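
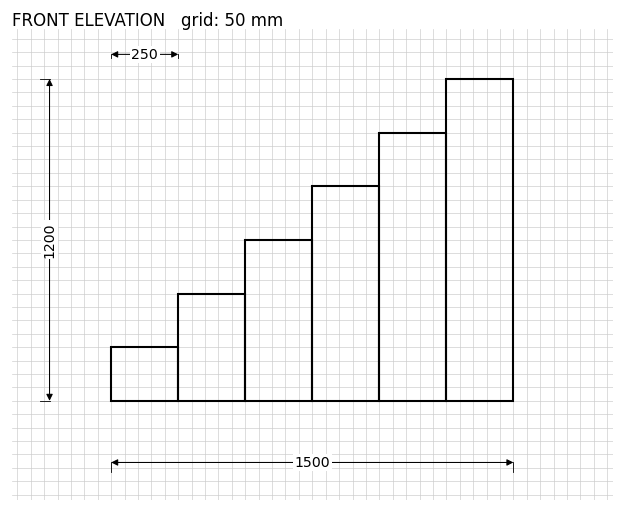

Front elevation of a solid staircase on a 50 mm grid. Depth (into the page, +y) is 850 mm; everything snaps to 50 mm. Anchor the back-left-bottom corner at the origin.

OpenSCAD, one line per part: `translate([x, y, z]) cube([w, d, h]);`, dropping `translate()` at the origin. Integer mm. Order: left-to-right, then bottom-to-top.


cube([250, 850, 200]);
translate([250, 0, 0]) cube([250, 850, 400]);
translate([500, 0, 0]) cube([250, 850, 600]);
translate([750, 0, 0]) cube([250, 850, 800]);
translate([1000, 0, 0]) cube([250, 850, 1000]);
translate([1250, 0, 0]) cube([250, 850, 1200]);


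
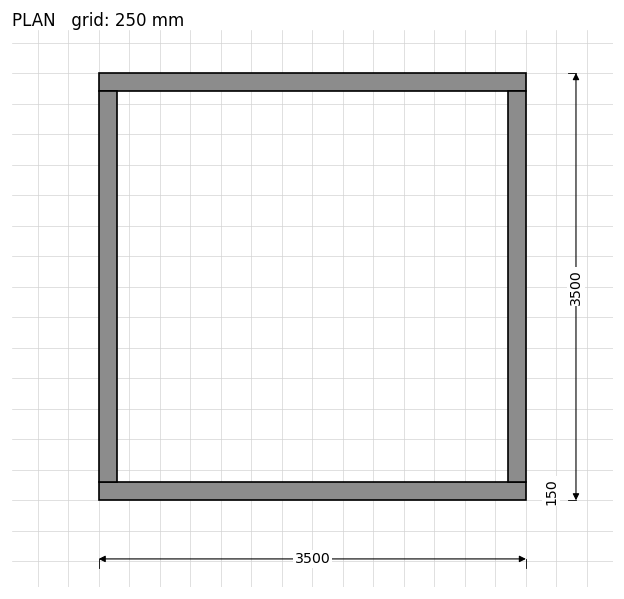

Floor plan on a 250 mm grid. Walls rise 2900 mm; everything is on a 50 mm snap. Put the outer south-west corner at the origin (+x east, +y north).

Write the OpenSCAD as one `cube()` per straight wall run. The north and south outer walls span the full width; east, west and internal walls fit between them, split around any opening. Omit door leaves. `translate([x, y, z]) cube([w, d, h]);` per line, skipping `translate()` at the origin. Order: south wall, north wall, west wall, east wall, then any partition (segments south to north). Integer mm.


cube([3500, 150, 2900]);
translate([0, 3350, 0]) cube([3500, 150, 2900]);
translate([0, 150, 0]) cube([150, 3200, 2900]);
translate([3350, 150, 0]) cube([150, 3200, 2900]);


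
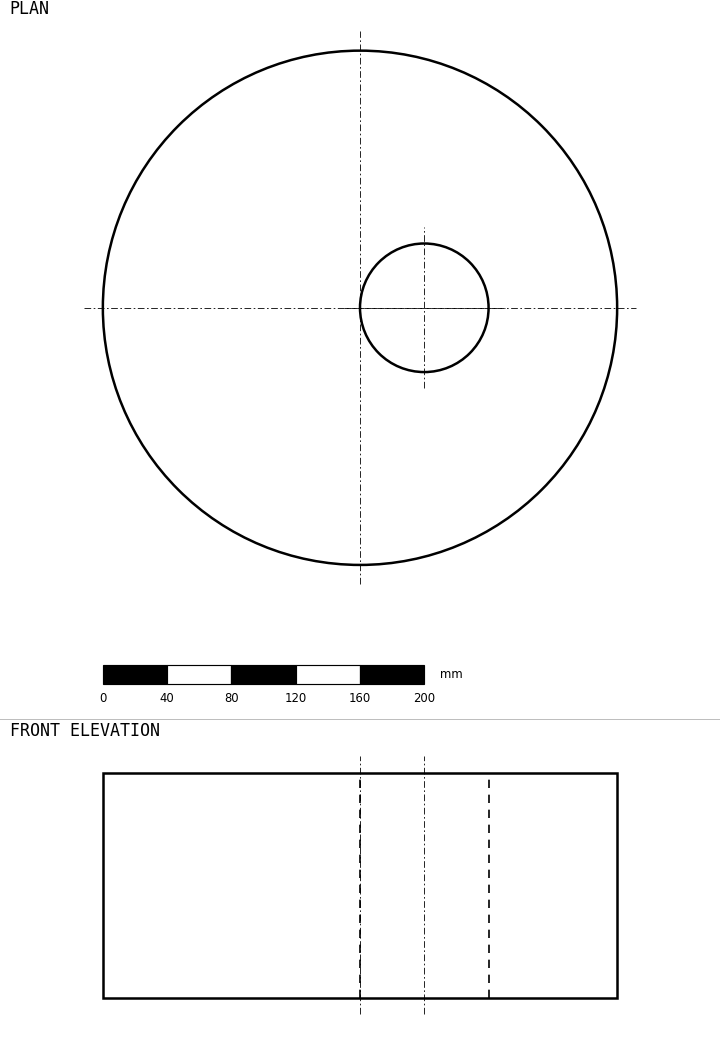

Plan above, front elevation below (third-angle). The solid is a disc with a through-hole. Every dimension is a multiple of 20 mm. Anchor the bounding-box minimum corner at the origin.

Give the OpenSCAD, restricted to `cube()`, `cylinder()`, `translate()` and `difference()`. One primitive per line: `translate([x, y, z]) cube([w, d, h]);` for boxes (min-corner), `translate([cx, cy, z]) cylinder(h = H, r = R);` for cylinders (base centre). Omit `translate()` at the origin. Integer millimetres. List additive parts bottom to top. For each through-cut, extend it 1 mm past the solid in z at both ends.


difference() {
  translate([160, 160, 0]) cylinder(h = 140, r = 160);
  translate([200, 160, -1]) cylinder(h = 142, r = 40);
}


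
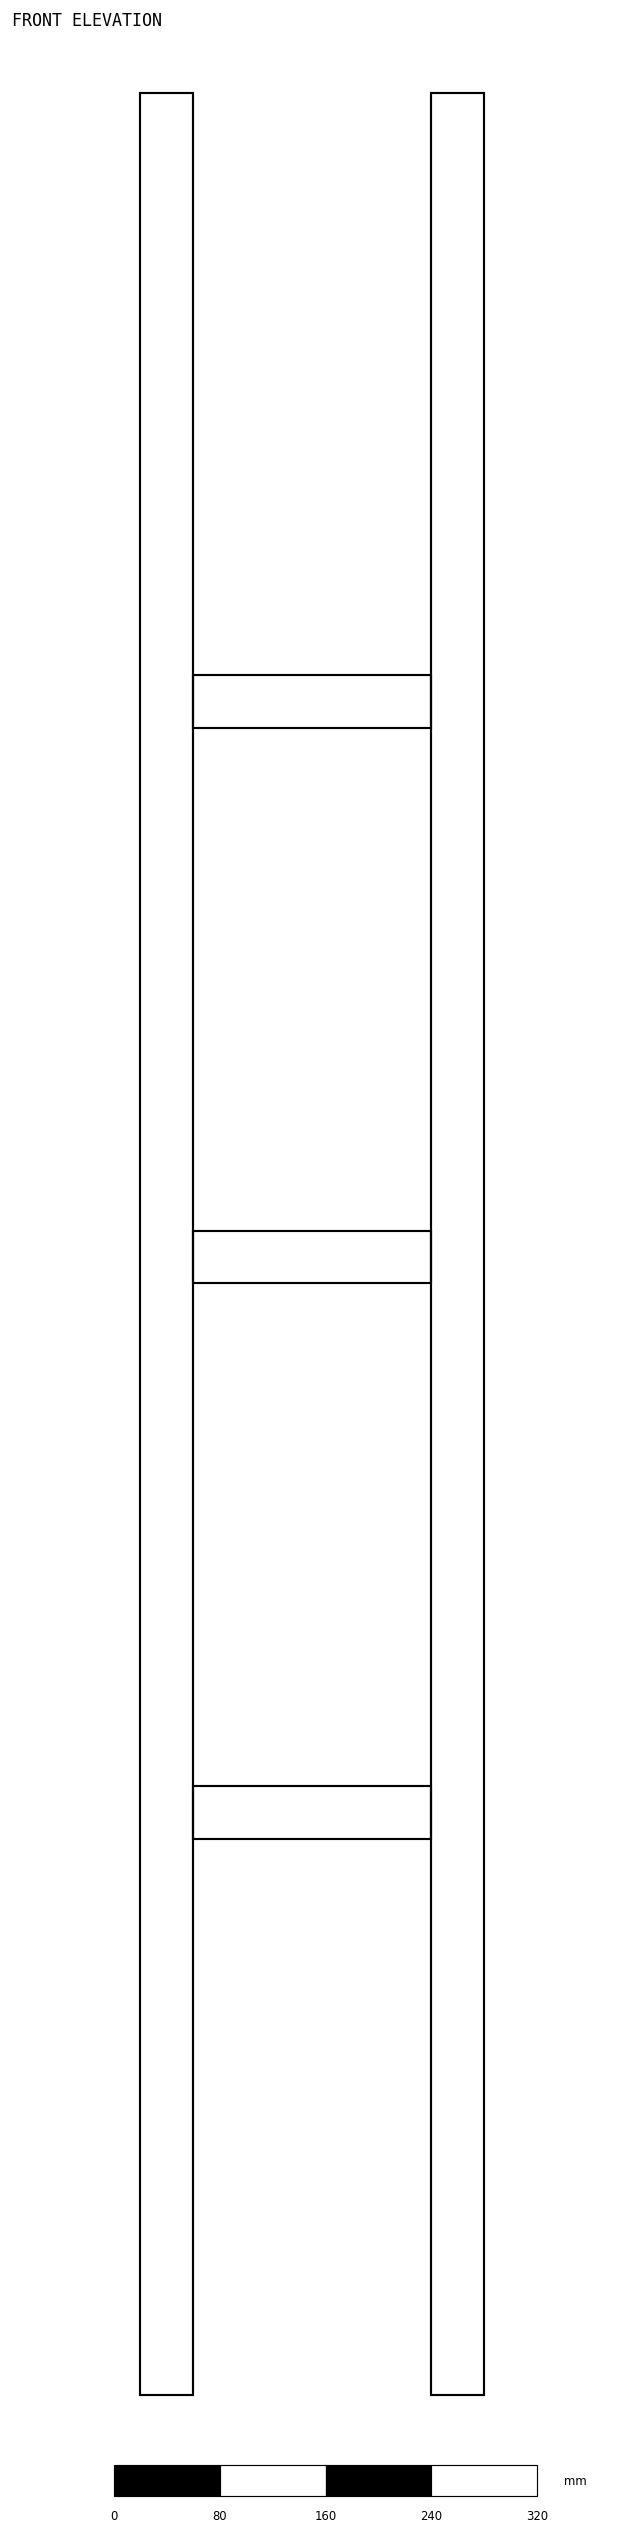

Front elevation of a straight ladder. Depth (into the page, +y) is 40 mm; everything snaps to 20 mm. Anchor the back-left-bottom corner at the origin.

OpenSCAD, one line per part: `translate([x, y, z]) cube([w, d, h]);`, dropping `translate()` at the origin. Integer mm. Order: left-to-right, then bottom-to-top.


cube([40, 40, 1740]);
translate([40, 0, 420]) cube([180, 40, 40]);
translate([40, 0, 840]) cube([180, 40, 40]);
translate([40, 0, 1260]) cube([180, 40, 40]);
translate([220, 0, 0]) cube([40, 40, 1740]);


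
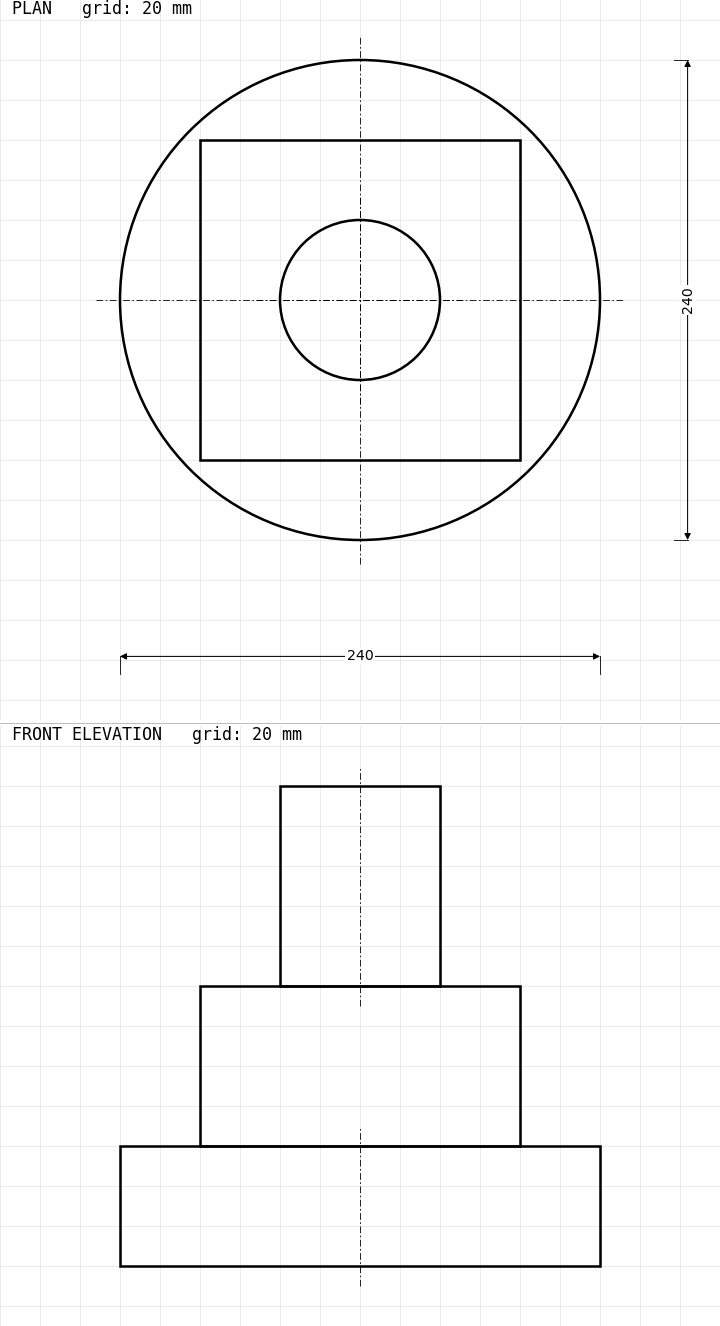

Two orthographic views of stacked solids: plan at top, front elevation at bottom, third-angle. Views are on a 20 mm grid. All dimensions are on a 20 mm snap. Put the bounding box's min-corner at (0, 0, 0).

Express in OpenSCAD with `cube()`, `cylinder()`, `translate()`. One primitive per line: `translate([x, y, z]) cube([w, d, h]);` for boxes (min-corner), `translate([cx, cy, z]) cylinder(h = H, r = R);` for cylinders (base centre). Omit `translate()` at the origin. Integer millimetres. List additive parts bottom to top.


translate([120, 120, 0]) cylinder(h = 60, r = 120);
translate([40, 40, 60]) cube([160, 160, 80]);
translate([120, 120, 140]) cylinder(h = 100, r = 40);


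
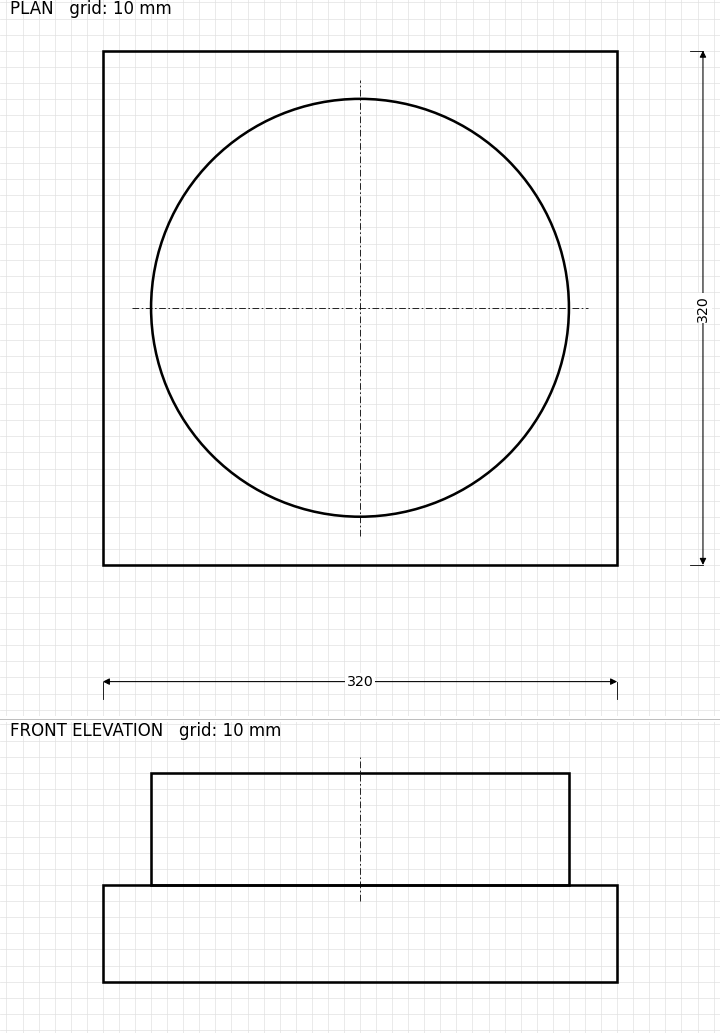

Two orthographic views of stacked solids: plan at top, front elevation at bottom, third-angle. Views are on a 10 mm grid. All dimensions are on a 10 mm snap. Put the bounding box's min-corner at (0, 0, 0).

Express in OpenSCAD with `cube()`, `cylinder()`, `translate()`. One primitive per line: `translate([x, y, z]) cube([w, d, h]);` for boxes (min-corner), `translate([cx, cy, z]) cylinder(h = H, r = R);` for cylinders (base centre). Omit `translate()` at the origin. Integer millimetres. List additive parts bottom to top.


cube([320, 320, 60]);
translate([160, 160, 60]) cylinder(h = 70, r = 130);


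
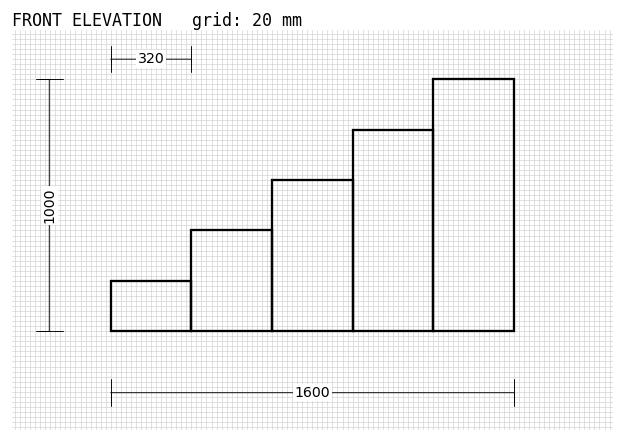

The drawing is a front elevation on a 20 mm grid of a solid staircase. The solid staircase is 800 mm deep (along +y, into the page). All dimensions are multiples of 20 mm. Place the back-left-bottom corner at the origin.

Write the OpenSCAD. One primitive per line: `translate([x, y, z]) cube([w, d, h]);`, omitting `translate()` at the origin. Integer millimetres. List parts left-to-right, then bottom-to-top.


cube([320, 800, 200]);
translate([320, 0, 0]) cube([320, 800, 400]);
translate([640, 0, 0]) cube([320, 800, 600]);
translate([960, 0, 0]) cube([320, 800, 800]);
translate([1280, 0, 0]) cube([320, 800, 1000]);


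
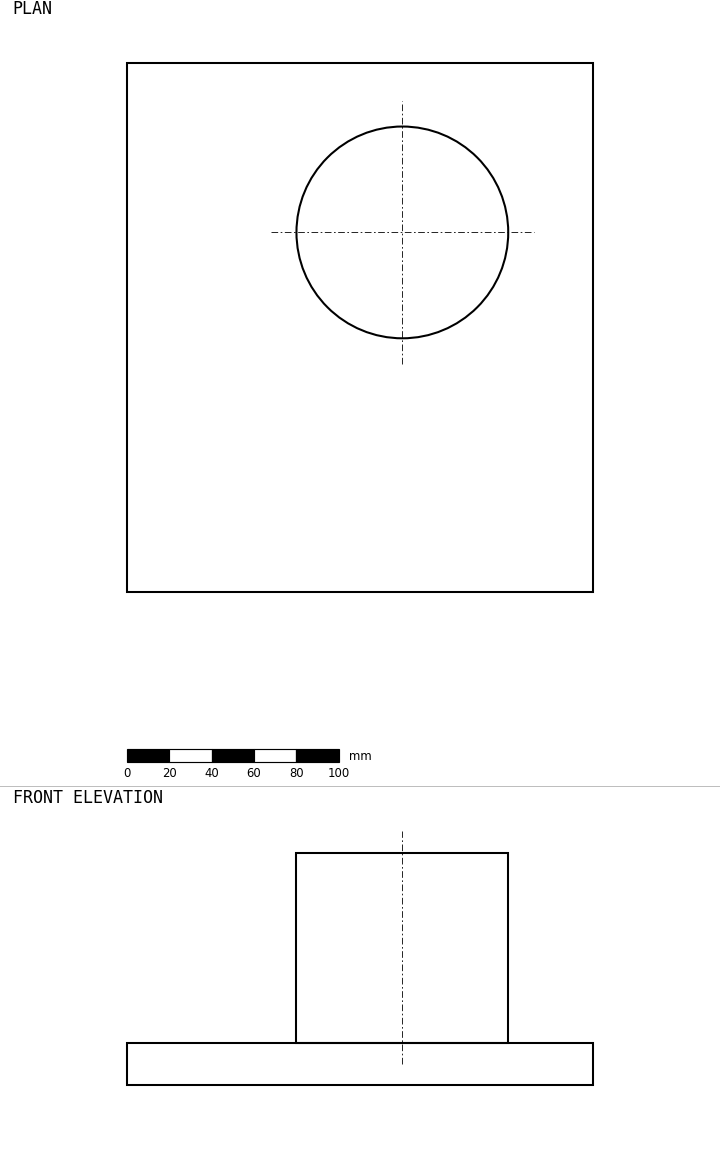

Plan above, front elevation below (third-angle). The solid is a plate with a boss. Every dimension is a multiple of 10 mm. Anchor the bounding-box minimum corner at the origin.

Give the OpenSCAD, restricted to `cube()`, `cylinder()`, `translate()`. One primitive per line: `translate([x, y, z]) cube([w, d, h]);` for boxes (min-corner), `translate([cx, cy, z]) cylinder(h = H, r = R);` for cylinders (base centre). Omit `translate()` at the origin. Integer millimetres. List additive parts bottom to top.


cube([220, 250, 20]);
translate([130, 170, 20]) cylinder(h = 90, r = 50);


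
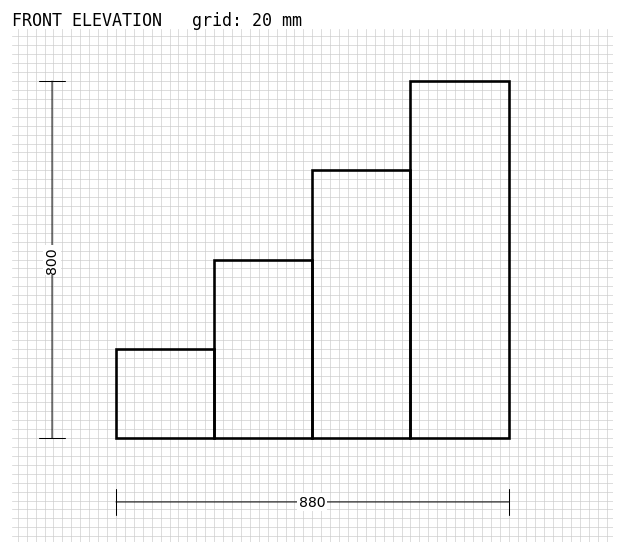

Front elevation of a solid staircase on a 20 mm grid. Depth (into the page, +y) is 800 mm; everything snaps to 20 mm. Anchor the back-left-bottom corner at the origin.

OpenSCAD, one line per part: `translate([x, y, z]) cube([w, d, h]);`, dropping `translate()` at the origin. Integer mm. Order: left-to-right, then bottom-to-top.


cube([220, 800, 200]);
translate([220, 0, 0]) cube([220, 800, 400]);
translate([440, 0, 0]) cube([220, 800, 600]);
translate([660, 0, 0]) cube([220, 800, 800]);


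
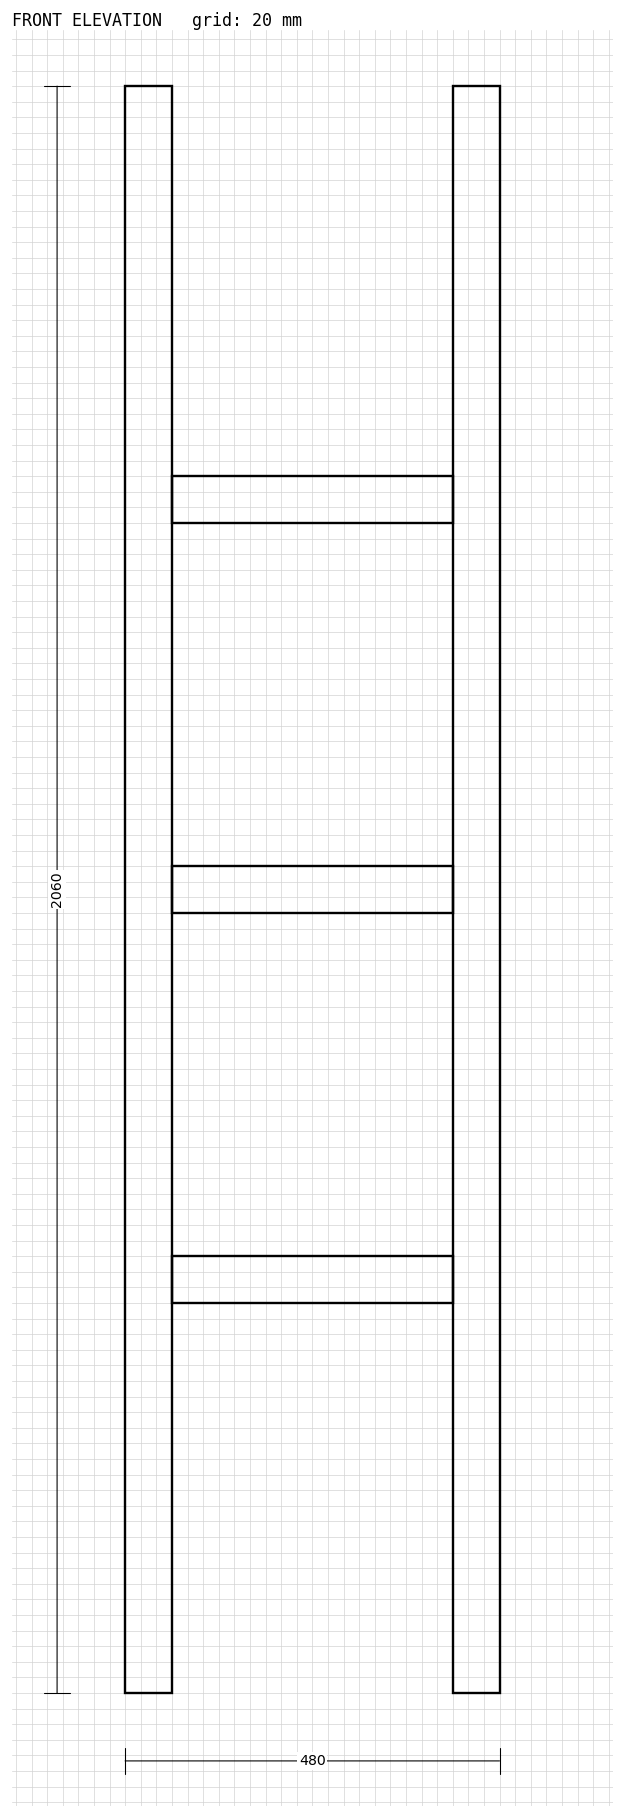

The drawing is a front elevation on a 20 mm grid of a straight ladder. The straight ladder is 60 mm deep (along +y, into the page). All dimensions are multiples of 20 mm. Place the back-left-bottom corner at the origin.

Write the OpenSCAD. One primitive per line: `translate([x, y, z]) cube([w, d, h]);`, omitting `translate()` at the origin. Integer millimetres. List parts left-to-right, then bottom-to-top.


cube([60, 60, 2060]);
translate([60, 0, 500]) cube([360, 60, 60]);
translate([60, 0, 1000]) cube([360, 60, 60]);
translate([60, 0, 1500]) cube([360, 60, 60]);
translate([420, 0, 0]) cube([60, 60, 2060]);


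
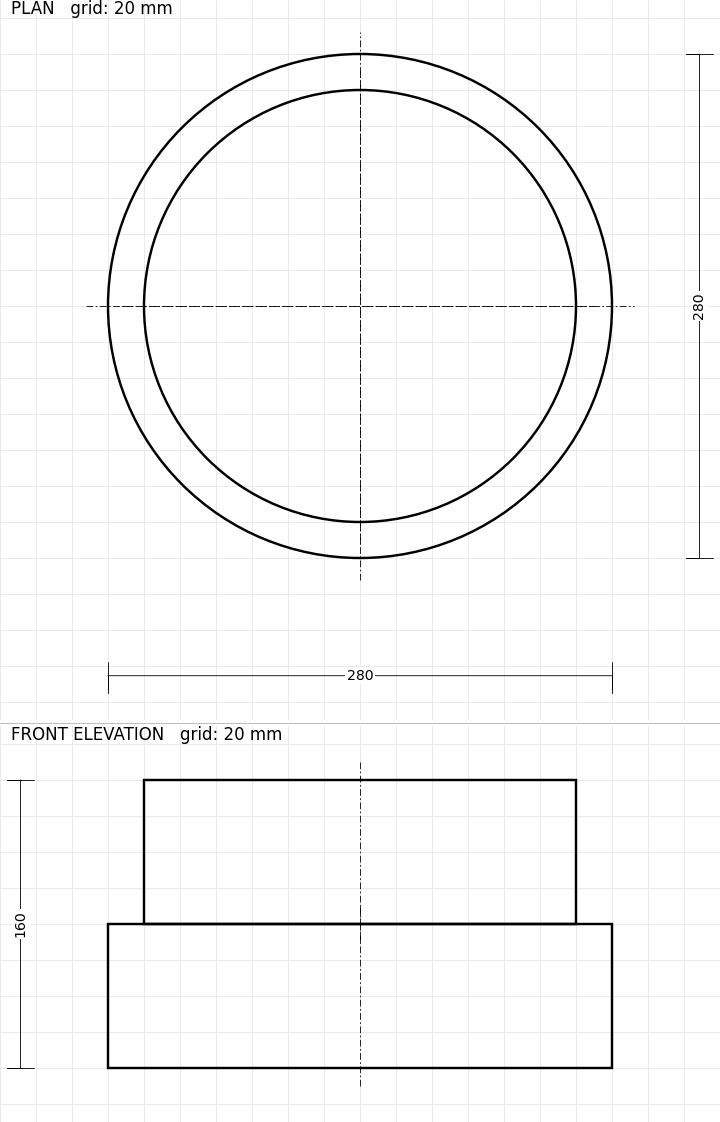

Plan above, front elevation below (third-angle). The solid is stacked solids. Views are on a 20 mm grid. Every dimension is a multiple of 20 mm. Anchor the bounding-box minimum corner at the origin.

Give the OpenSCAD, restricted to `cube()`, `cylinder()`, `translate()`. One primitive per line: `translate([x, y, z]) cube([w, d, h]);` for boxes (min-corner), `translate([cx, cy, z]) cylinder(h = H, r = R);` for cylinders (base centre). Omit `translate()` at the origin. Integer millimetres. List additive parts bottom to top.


translate([140, 140, 0]) cylinder(h = 80, r = 140);
translate([140, 140, 80]) cylinder(h = 80, r = 120);


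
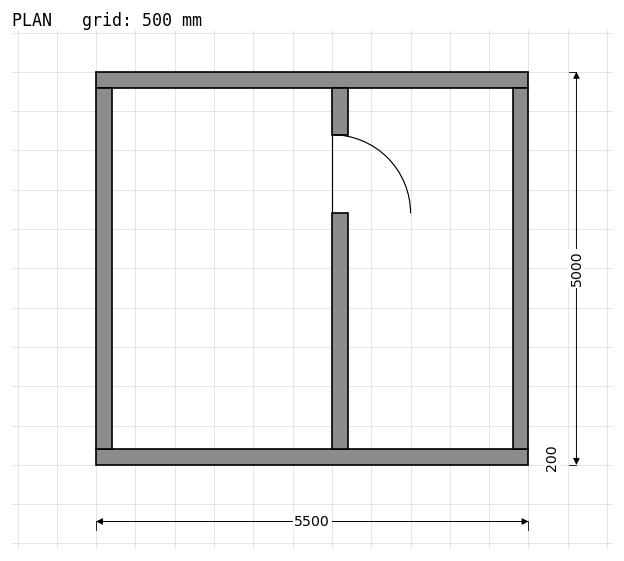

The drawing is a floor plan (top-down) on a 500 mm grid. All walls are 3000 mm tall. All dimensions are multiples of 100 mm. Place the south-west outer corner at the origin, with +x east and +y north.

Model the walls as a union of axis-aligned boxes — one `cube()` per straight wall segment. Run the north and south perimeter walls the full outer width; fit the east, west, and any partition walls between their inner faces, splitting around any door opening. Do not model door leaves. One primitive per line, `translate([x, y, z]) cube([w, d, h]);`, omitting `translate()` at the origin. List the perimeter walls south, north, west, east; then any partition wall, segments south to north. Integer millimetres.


cube([5500, 200, 3000]);
translate([0, 4800, 0]) cube([5500, 200, 3000]);
translate([0, 200, 0]) cube([200, 4600, 3000]);
translate([5300, 200, 0]) cube([200, 4600, 3000]);
translate([3000, 200, 0]) cube([200, 3000, 3000]);
translate([3000, 4200, 0]) cube([200, 600, 3000]);


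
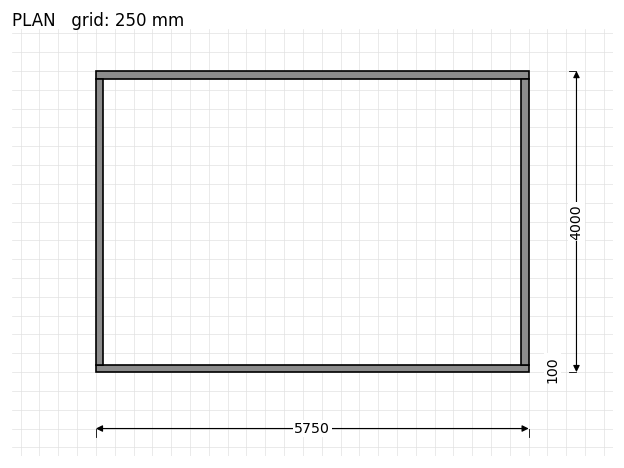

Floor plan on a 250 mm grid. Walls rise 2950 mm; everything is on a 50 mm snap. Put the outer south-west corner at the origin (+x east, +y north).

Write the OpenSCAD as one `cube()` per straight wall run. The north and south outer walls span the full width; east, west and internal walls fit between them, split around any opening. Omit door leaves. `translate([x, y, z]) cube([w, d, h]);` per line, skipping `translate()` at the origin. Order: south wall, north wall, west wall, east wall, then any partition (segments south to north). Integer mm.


cube([5750, 100, 2950]);
translate([0, 3900, 0]) cube([5750, 100, 2950]);
translate([0, 100, 0]) cube([100, 3800, 2950]);
translate([5650, 100, 0]) cube([100, 3800, 2950]);


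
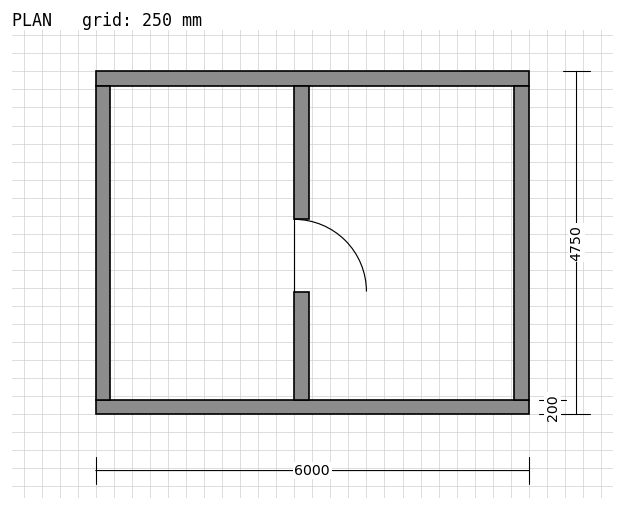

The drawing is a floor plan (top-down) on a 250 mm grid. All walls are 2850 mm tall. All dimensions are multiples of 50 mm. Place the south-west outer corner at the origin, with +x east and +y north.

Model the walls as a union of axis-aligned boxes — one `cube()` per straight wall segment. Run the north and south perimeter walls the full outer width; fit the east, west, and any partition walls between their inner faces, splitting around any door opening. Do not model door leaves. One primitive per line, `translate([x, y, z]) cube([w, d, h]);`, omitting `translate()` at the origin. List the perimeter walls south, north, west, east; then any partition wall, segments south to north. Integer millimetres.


cube([6000, 200, 2850]);
translate([0, 4550, 0]) cube([6000, 200, 2850]);
translate([0, 200, 0]) cube([200, 4350, 2850]);
translate([5800, 200, 0]) cube([200, 4350, 2850]);
translate([2750, 200, 0]) cube([200, 1500, 2850]);
translate([2750, 2700, 0]) cube([200, 1850, 2850]);


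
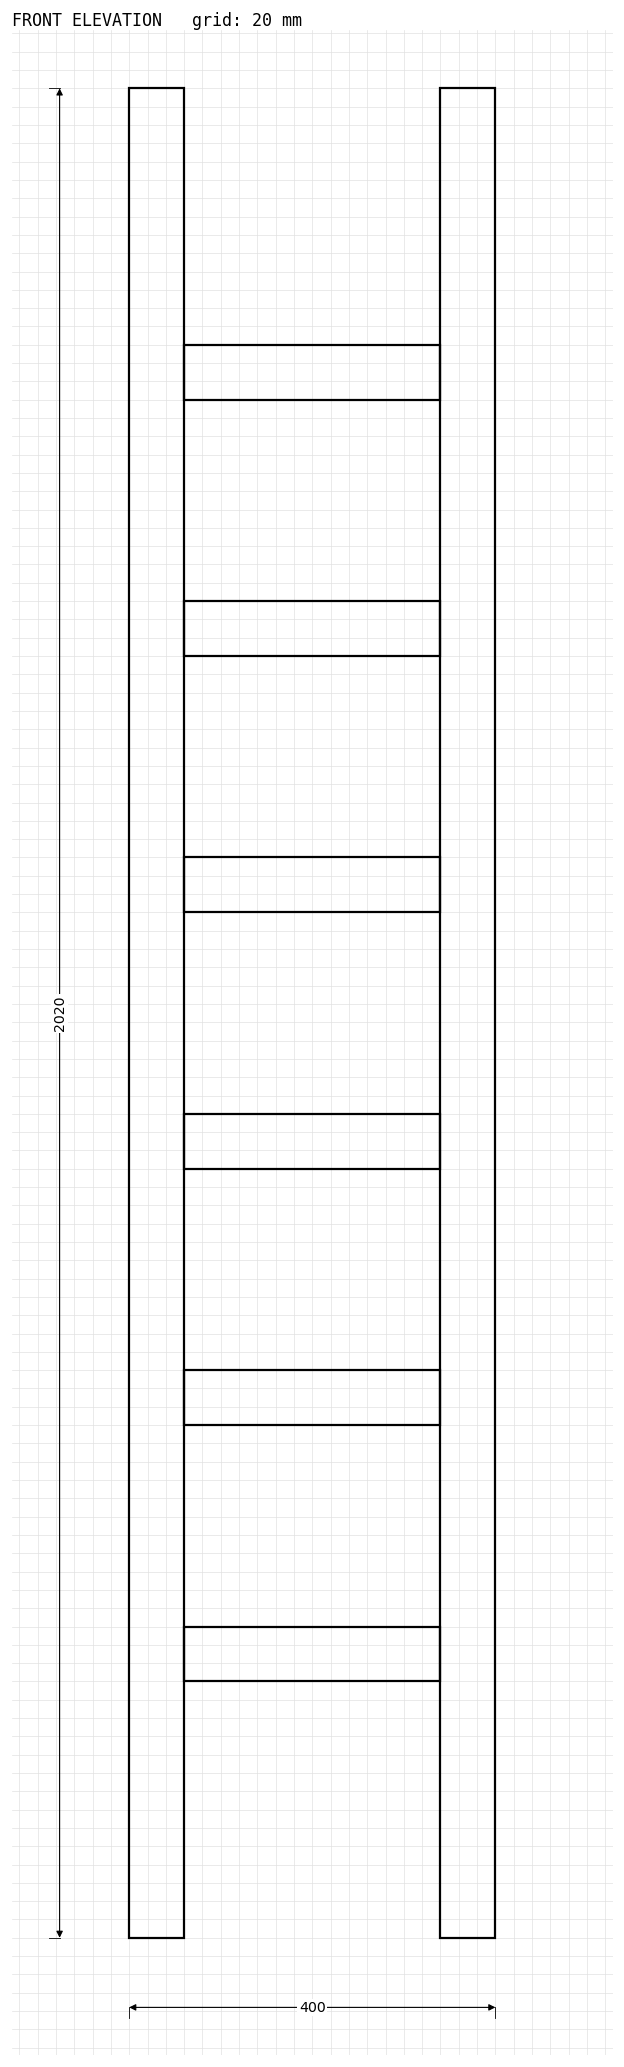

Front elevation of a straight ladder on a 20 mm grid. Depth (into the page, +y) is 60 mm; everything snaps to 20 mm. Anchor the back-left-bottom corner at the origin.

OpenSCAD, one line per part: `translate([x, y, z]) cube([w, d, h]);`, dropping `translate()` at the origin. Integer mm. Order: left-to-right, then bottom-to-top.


cube([60, 60, 2020]);
translate([60, 0, 280]) cube([280, 60, 60]);
translate([60, 0, 560]) cube([280, 60, 60]);
translate([60, 0, 840]) cube([280, 60, 60]);
translate([60, 0, 1120]) cube([280, 60, 60]);
translate([60, 0, 1400]) cube([280, 60, 60]);
translate([60, 0, 1680]) cube([280, 60, 60]);
translate([340, 0, 0]) cube([60, 60, 2020]);


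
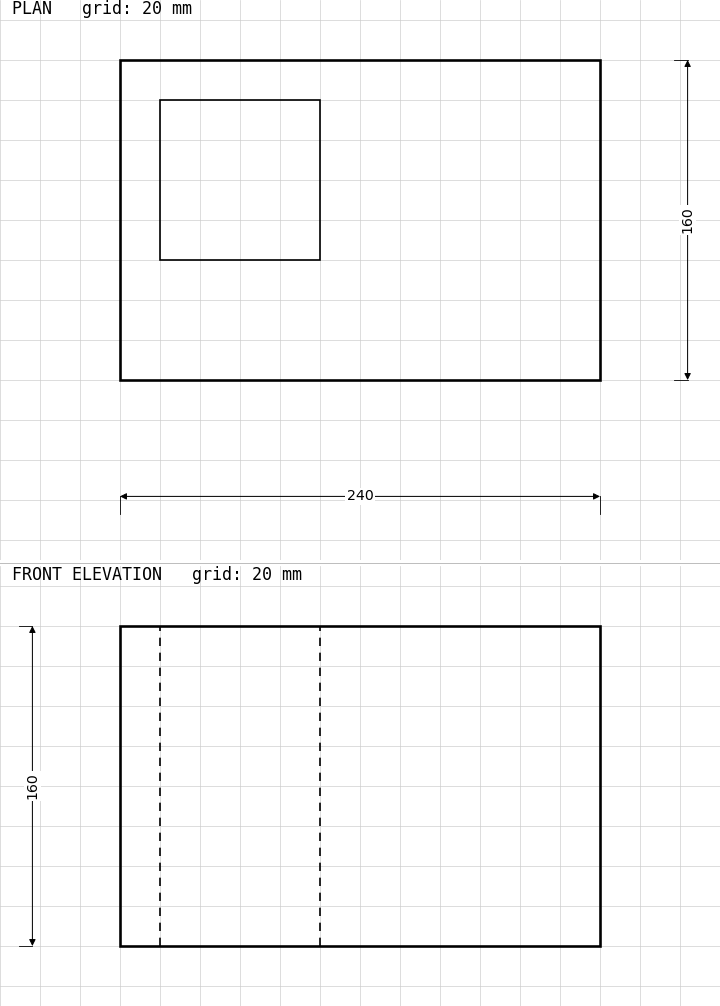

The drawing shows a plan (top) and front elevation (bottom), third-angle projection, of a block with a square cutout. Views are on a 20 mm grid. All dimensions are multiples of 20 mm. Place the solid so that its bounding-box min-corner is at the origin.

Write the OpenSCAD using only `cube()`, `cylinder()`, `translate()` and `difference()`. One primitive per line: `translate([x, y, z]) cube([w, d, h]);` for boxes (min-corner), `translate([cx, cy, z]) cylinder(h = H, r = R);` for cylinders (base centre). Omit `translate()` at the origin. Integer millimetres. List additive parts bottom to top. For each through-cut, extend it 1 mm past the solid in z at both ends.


difference() {
  cube([240, 160, 160]);
  translate([20, 60, -1]) cube([80, 80, 162]);
}


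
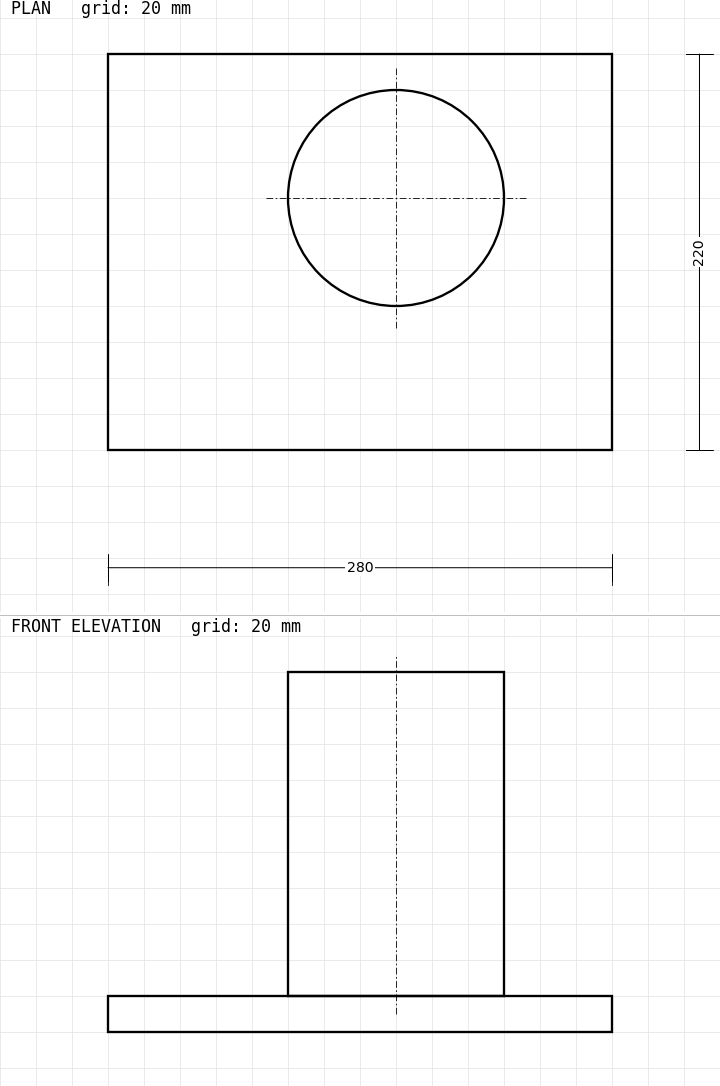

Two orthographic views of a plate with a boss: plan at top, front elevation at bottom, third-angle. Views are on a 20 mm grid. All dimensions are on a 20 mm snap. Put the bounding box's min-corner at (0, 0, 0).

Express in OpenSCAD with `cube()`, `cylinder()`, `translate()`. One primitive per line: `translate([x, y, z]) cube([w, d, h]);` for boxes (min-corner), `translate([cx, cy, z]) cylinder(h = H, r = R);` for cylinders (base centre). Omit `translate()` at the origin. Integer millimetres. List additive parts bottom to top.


cube([280, 220, 20]);
translate([160, 140, 20]) cylinder(h = 180, r = 60);


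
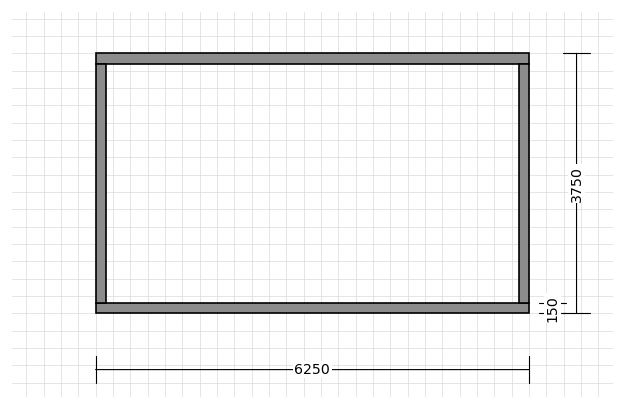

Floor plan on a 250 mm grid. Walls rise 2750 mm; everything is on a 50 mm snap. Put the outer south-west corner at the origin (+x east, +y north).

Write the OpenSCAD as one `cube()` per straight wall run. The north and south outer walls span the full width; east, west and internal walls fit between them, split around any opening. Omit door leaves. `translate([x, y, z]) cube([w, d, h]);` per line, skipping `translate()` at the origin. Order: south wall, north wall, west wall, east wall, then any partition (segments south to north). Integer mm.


cube([6250, 150, 2750]);
translate([0, 3600, 0]) cube([6250, 150, 2750]);
translate([0, 150, 0]) cube([150, 3450, 2750]);
translate([6100, 150, 0]) cube([150, 3450, 2750]);


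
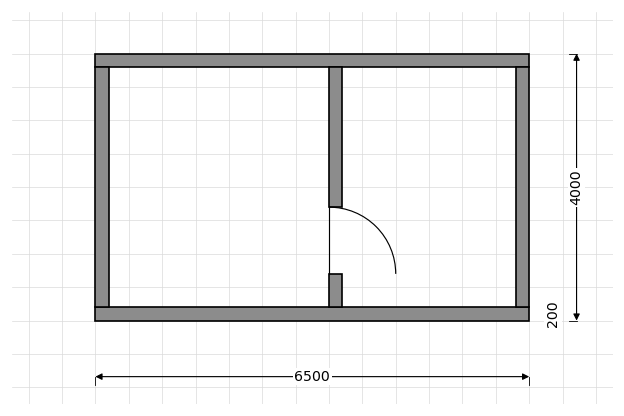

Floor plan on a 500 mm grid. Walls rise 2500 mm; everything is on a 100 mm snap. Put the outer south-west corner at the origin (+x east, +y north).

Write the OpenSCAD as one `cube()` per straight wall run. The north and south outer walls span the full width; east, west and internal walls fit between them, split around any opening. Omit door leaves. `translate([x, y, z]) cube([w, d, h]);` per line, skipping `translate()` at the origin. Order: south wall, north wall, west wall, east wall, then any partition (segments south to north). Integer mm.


cube([6500, 200, 2500]);
translate([0, 3800, 0]) cube([6500, 200, 2500]);
translate([0, 200, 0]) cube([200, 3600, 2500]);
translate([6300, 200, 0]) cube([200, 3600, 2500]);
translate([3500, 200, 0]) cube([200, 500, 2500]);
translate([3500, 1700, 0]) cube([200, 2100, 2500]);


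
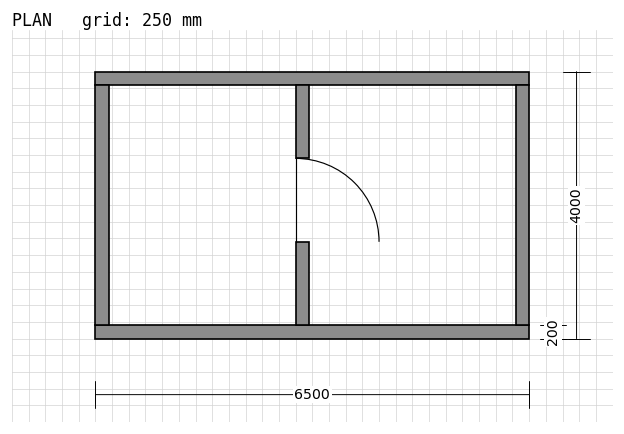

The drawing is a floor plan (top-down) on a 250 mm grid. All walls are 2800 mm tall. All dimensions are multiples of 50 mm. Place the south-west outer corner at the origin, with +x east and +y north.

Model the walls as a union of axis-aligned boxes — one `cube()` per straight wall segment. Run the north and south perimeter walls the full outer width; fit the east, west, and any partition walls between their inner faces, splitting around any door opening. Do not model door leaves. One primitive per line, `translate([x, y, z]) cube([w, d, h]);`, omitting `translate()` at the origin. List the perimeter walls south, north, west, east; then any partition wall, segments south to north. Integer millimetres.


cube([6500, 200, 2800]);
translate([0, 3800, 0]) cube([6500, 200, 2800]);
translate([0, 200, 0]) cube([200, 3600, 2800]);
translate([6300, 200, 0]) cube([200, 3600, 2800]);
translate([3000, 200, 0]) cube([200, 1250, 2800]);
translate([3000, 2700, 0]) cube([200, 1100, 2800]);


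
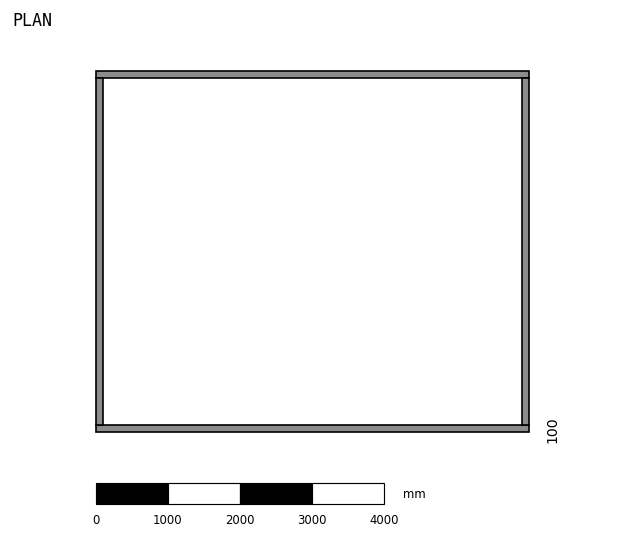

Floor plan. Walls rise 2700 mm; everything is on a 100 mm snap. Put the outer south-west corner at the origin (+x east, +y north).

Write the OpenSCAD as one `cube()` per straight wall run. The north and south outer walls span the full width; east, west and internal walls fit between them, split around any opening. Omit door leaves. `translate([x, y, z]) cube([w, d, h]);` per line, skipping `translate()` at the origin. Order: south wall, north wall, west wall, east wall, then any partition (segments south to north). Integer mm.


cube([6000, 100, 2700]);
translate([0, 4900, 0]) cube([6000, 100, 2700]);
translate([0, 100, 0]) cube([100, 4800, 2700]);
translate([5900, 100, 0]) cube([100, 4800, 2700]);


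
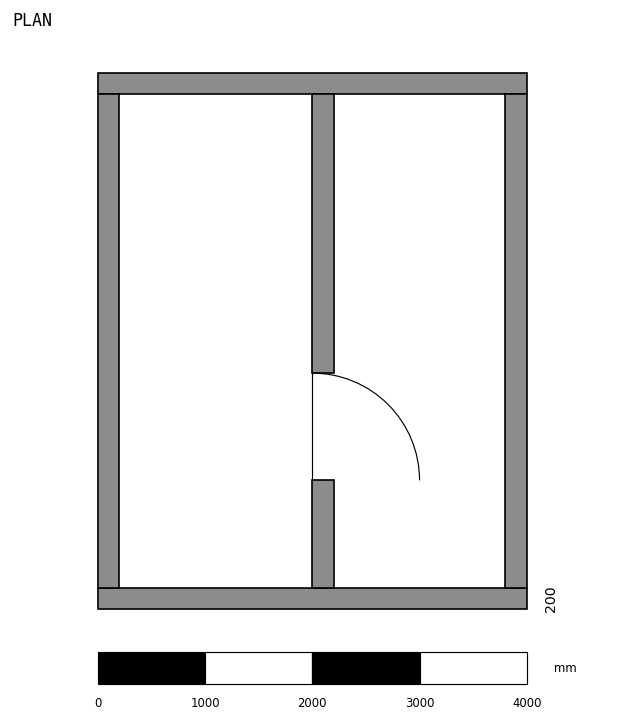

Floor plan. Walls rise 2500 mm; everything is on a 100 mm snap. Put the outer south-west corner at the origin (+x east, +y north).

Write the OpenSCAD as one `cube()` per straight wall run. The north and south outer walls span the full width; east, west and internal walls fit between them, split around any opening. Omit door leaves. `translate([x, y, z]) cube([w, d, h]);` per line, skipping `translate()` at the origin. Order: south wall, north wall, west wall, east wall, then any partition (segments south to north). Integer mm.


cube([4000, 200, 2500]);
translate([0, 4800, 0]) cube([4000, 200, 2500]);
translate([0, 200, 0]) cube([200, 4600, 2500]);
translate([3800, 200, 0]) cube([200, 4600, 2500]);
translate([2000, 200, 0]) cube([200, 1000, 2500]);
translate([2000, 2200, 0]) cube([200, 2600, 2500]);


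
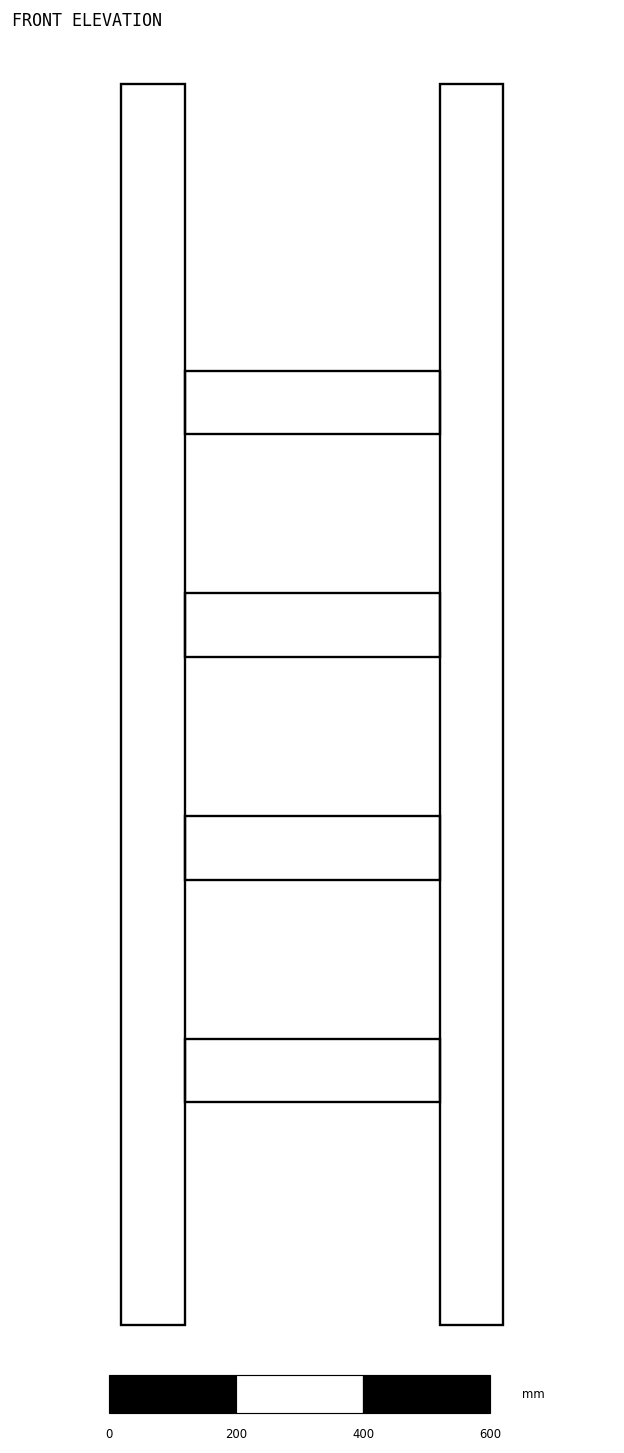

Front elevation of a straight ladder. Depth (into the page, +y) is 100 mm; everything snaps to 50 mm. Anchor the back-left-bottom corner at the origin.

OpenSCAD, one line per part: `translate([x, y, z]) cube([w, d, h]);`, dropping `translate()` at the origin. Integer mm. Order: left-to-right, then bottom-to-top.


cube([100, 100, 1950]);
translate([100, 0, 350]) cube([400, 100, 100]);
translate([100, 0, 700]) cube([400, 100, 100]);
translate([100, 0, 1050]) cube([400, 100, 100]);
translate([100, 0, 1400]) cube([400, 100, 100]);
translate([500, 0, 0]) cube([100, 100, 1950]);


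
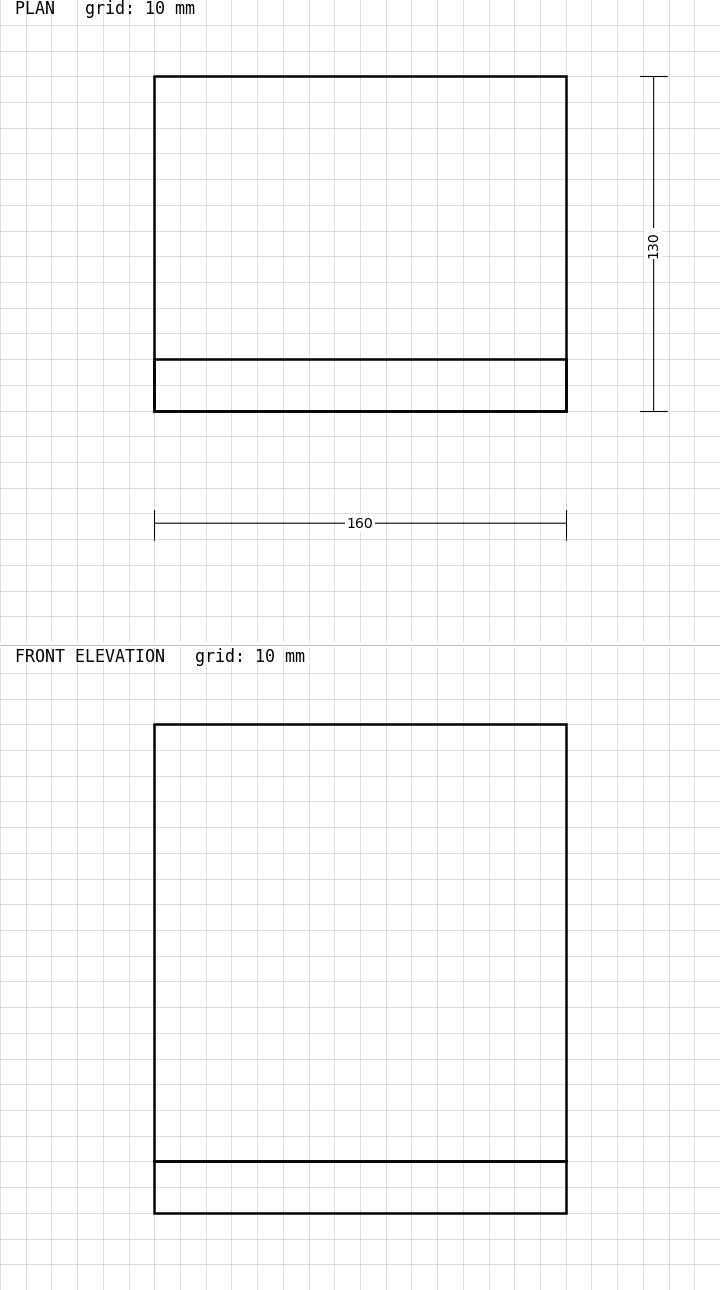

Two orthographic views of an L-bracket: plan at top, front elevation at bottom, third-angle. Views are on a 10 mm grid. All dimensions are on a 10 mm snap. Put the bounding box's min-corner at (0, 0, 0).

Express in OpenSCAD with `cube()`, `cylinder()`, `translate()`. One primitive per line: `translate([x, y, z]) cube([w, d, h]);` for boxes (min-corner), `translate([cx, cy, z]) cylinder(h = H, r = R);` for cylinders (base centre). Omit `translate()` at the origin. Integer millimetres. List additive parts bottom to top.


cube([160, 130, 20]);
translate([0, 0, 20]) cube([160, 20, 170]);


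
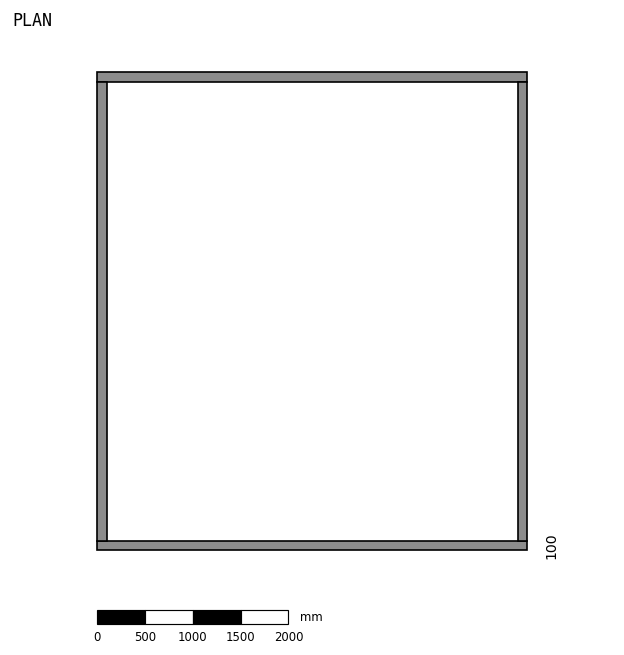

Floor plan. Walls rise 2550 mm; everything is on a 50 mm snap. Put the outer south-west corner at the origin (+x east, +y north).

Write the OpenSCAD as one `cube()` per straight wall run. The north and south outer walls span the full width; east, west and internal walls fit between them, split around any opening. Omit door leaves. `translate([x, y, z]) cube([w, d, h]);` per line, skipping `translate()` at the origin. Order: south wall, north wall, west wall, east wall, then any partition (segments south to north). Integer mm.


cube([4500, 100, 2550]);
translate([0, 4900, 0]) cube([4500, 100, 2550]);
translate([0, 100, 0]) cube([100, 4800, 2550]);
translate([4400, 100, 0]) cube([100, 4800, 2550]);


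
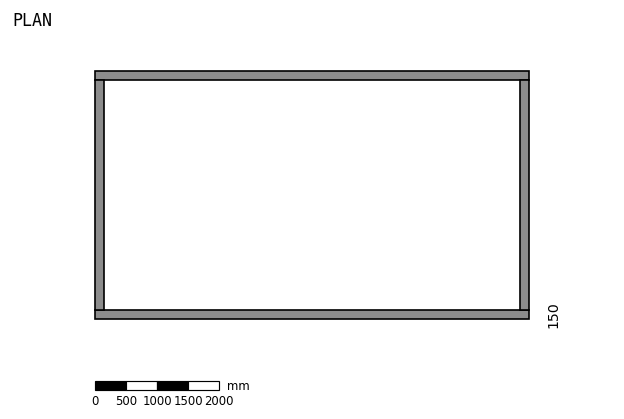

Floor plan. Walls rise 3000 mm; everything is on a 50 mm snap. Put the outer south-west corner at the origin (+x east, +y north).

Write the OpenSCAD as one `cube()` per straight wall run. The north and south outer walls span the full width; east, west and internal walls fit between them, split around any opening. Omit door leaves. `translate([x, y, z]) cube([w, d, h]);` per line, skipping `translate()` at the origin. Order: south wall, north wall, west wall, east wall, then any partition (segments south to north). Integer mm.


cube([7000, 150, 3000]);
translate([0, 3850, 0]) cube([7000, 150, 3000]);
translate([0, 150, 0]) cube([150, 3700, 3000]);
translate([6850, 150, 0]) cube([150, 3700, 3000]);


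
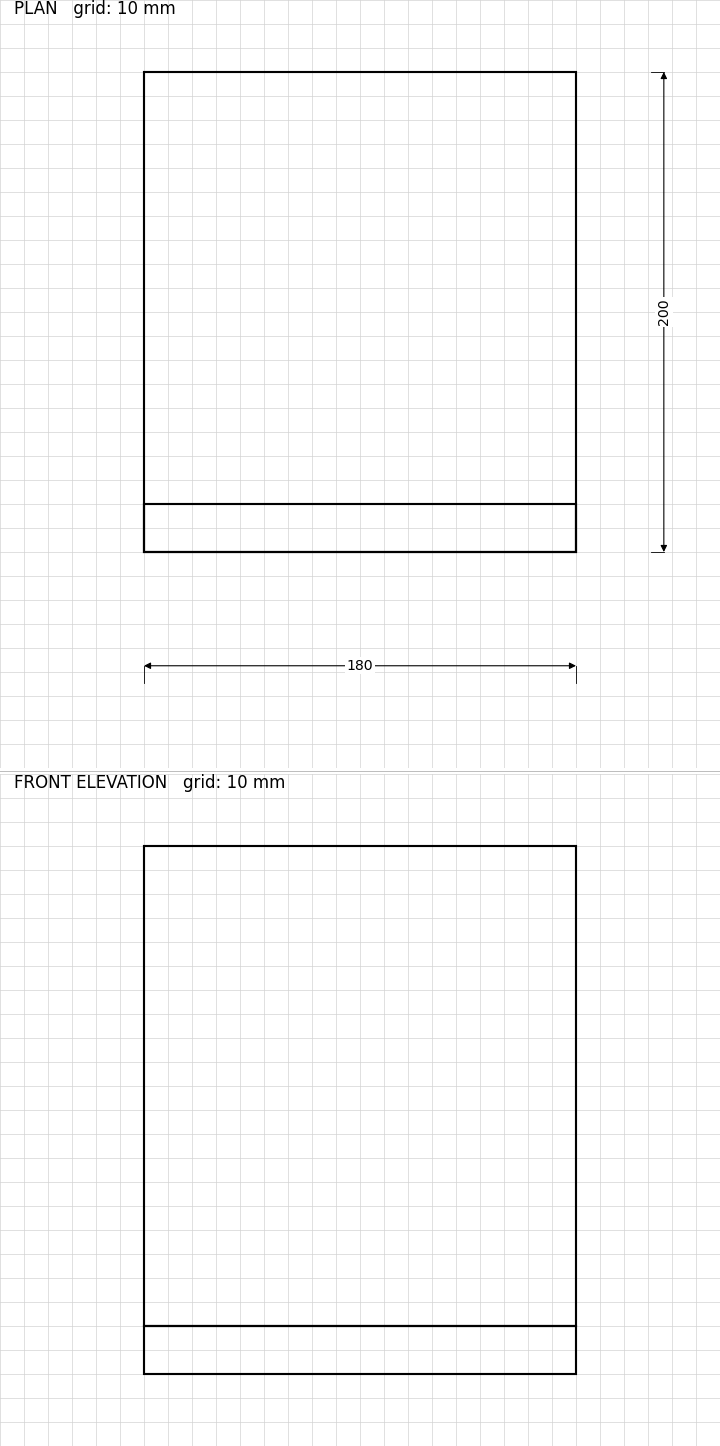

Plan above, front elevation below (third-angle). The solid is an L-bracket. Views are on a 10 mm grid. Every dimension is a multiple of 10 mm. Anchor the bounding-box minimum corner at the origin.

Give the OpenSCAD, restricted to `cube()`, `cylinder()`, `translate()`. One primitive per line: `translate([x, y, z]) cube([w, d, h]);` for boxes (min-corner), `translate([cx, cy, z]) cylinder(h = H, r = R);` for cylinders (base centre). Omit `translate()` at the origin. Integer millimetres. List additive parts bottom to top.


cube([180, 200, 20]);
translate([0, 0, 20]) cube([180, 20, 200]);


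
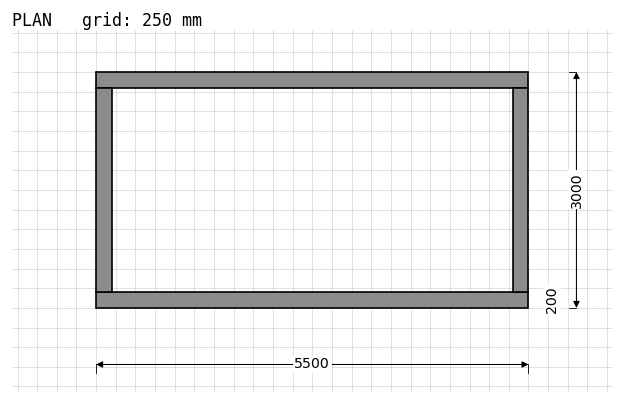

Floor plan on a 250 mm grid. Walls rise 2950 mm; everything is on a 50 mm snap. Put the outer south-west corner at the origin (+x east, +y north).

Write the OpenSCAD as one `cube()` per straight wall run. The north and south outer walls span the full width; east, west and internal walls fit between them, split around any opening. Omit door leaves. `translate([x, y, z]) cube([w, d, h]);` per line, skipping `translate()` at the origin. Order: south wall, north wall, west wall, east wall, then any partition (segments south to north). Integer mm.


cube([5500, 200, 2950]);
translate([0, 2800, 0]) cube([5500, 200, 2950]);
translate([0, 200, 0]) cube([200, 2600, 2950]);
translate([5300, 200, 0]) cube([200, 2600, 2950]);


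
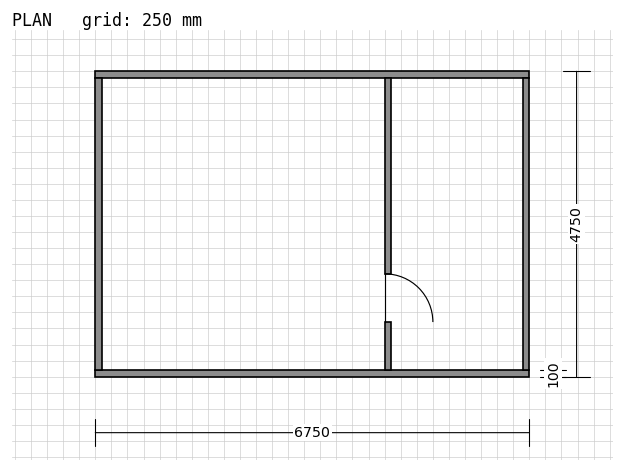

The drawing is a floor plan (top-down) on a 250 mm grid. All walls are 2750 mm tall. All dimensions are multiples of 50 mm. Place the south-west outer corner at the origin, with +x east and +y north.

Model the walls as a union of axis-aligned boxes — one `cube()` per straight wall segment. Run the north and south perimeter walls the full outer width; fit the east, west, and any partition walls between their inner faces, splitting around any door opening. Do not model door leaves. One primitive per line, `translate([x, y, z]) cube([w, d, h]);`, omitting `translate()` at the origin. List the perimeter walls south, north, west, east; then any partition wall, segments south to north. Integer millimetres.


cube([6750, 100, 2750]);
translate([0, 4650, 0]) cube([6750, 100, 2750]);
translate([0, 100, 0]) cube([100, 4550, 2750]);
translate([6650, 100, 0]) cube([100, 4550, 2750]);
translate([4500, 100, 0]) cube([100, 750, 2750]);
translate([4500, 1600, 0]) cube([100, 3050, 2750]);


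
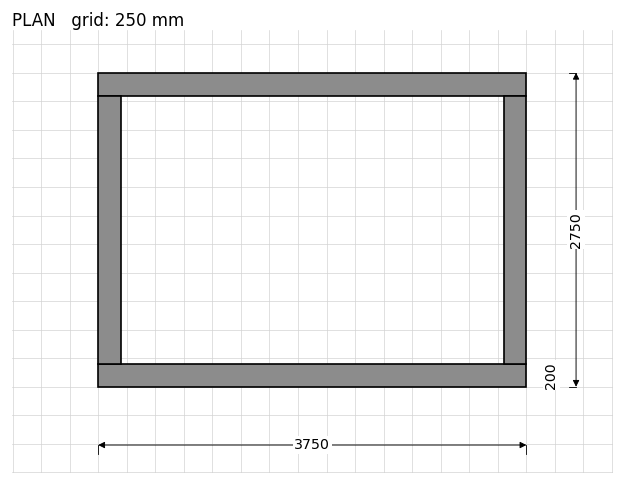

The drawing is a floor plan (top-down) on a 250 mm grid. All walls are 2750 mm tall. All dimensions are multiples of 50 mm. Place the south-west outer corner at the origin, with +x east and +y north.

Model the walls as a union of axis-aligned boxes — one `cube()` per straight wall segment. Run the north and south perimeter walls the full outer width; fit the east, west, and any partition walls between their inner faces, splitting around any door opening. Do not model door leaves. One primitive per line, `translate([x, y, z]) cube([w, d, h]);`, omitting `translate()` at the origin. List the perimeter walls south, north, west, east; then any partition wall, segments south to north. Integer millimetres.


cube([3750, 200, 2750]);
translate([0, 2550, 0]) cube([3750, 200, 2750]);
translate([0, 200, 0]) cube([200, 2350, 2750]);
translate([3550, 200, 0]) cube([200, 2350, 2750]);


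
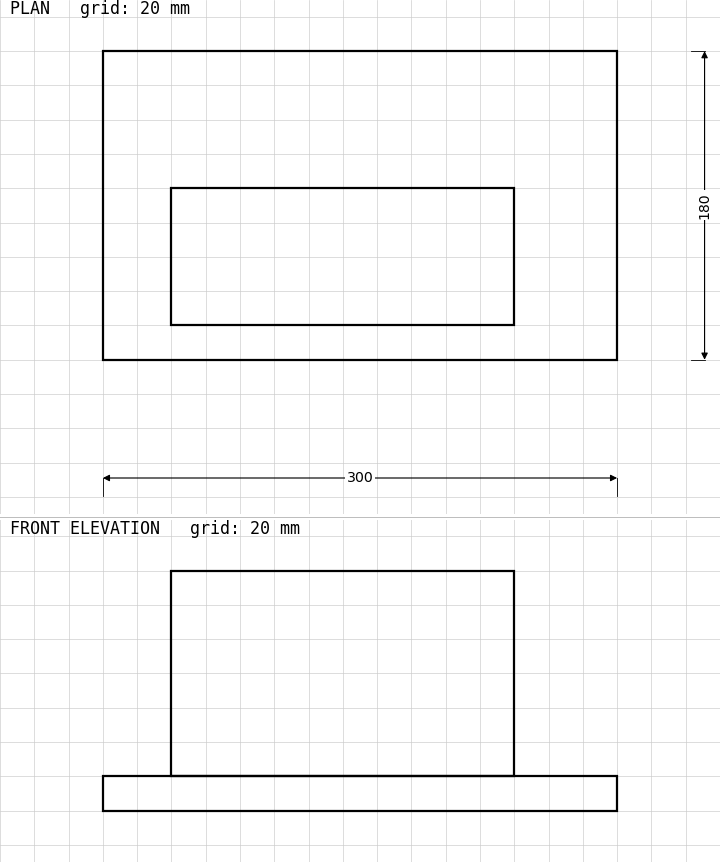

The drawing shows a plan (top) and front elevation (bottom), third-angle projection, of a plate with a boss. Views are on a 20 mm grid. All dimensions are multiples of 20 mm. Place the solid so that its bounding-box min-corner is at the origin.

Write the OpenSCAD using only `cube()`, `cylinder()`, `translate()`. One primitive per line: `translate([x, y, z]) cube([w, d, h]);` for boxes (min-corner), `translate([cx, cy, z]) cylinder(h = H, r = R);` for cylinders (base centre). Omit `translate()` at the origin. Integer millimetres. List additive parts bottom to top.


cube([300, 180, 20]);
translate([40, 20, 20]) cube([200, 80, 120]);


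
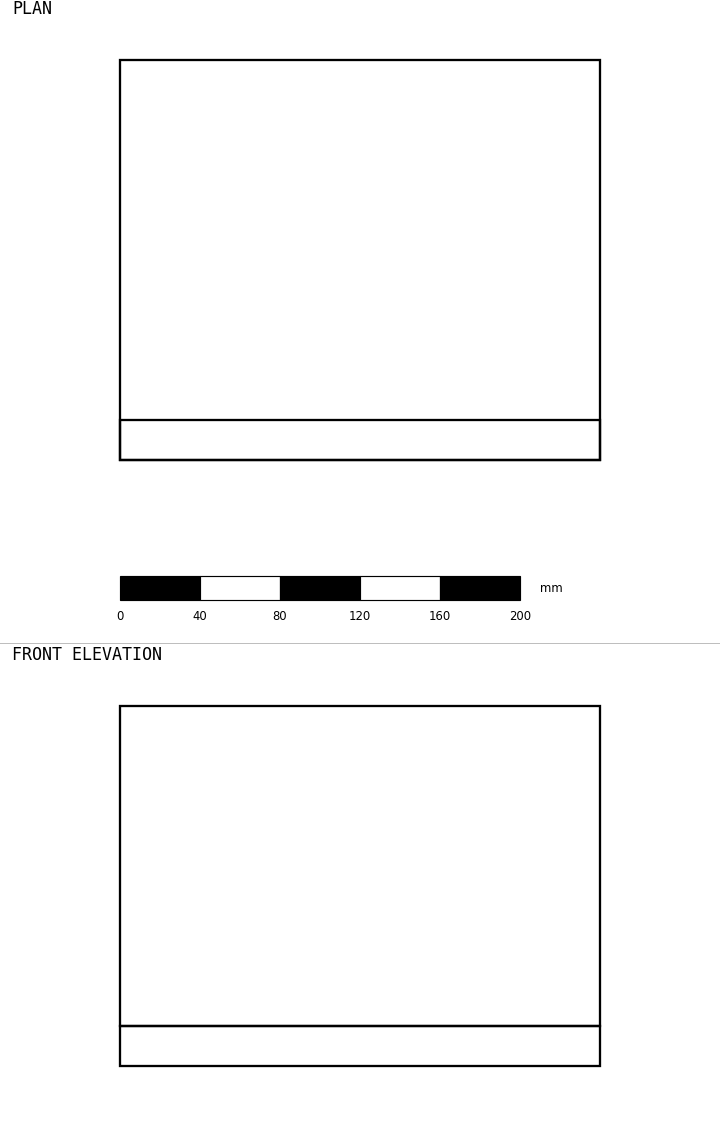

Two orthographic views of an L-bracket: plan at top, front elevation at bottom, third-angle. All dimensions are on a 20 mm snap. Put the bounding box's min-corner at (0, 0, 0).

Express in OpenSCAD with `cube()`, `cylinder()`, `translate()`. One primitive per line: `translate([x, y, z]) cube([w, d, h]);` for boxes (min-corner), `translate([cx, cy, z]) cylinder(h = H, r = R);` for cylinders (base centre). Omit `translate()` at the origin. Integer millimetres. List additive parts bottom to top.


cube([240, 200, 20]);
translate([0, 0, 20]) cube([240, 20, 160]);


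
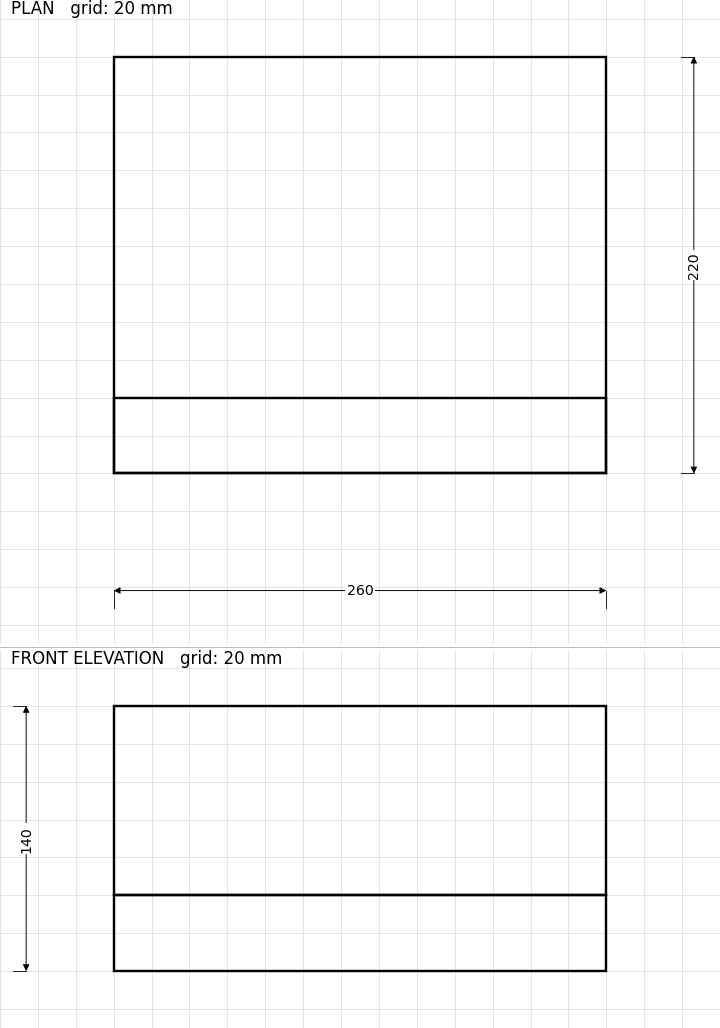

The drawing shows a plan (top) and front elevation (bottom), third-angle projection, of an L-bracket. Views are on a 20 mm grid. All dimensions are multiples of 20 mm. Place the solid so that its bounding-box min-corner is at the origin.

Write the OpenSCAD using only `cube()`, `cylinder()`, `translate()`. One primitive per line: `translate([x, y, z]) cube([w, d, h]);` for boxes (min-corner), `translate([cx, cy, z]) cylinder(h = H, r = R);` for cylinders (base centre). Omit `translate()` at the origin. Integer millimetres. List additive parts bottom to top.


cube([260, 220, 40]);
translate([0, 0, 40]) cube([260, 40, 100]);


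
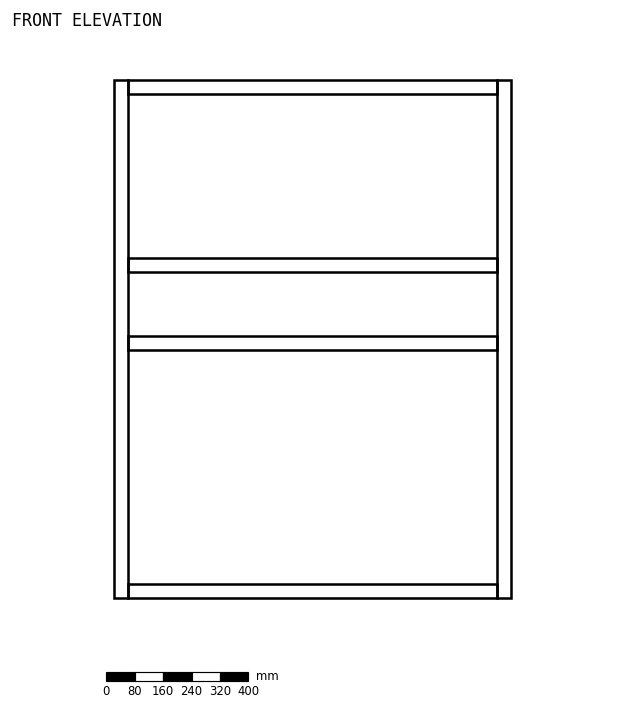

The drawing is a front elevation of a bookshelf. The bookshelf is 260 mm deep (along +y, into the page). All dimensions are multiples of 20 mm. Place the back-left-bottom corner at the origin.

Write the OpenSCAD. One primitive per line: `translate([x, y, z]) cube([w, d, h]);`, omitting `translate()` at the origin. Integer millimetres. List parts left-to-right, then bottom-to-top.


cube([40, 260, 1460]);
translate([40, 0, 0]) cube([1040, 260, 40]);
translate([40, 0, 700]) cube([1040, 260, 40]);
translate([40, 0, 920]) cube([1040, 260, 40]);
translate([40, 0, 1420]) cube([1040, 260, 40]);
translate([1080, 0, 0]) cube([40, 260, 1460]);


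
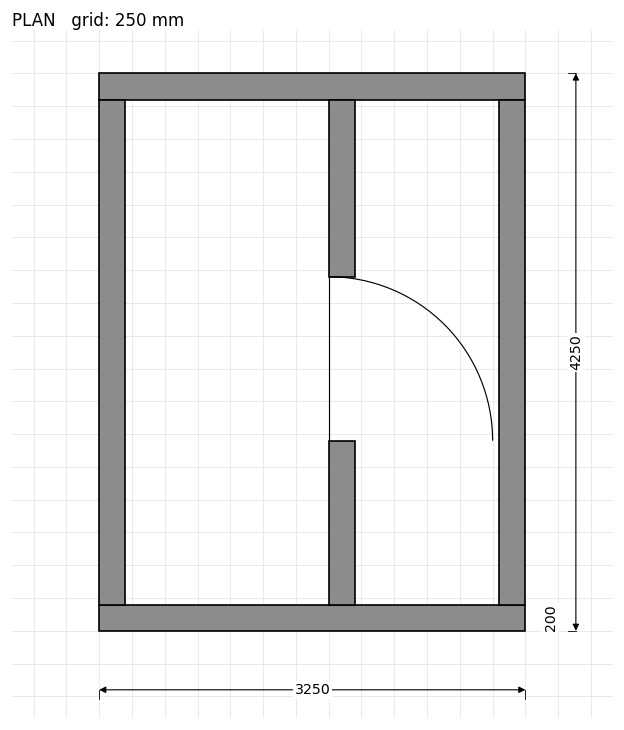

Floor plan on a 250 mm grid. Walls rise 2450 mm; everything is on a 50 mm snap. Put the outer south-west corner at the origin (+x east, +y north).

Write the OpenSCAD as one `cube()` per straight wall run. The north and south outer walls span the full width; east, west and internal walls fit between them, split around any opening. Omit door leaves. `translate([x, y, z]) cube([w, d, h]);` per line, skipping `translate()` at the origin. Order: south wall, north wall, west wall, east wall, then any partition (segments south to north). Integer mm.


cube([3250, 200, 2450]);
translate([0, 4050, 0]) cube([3250, 200, 2450]);
translate([0, 200, 0]) cube([200, 3850, 2450]);
translate([3050, 200, 0]) cube([200, 3850, 2450]);
translate([1750, 200, 0]) cube([200, 1250, 2450]);
translate([1750, 2700, 0]) cube([200, 1350, 2450]);


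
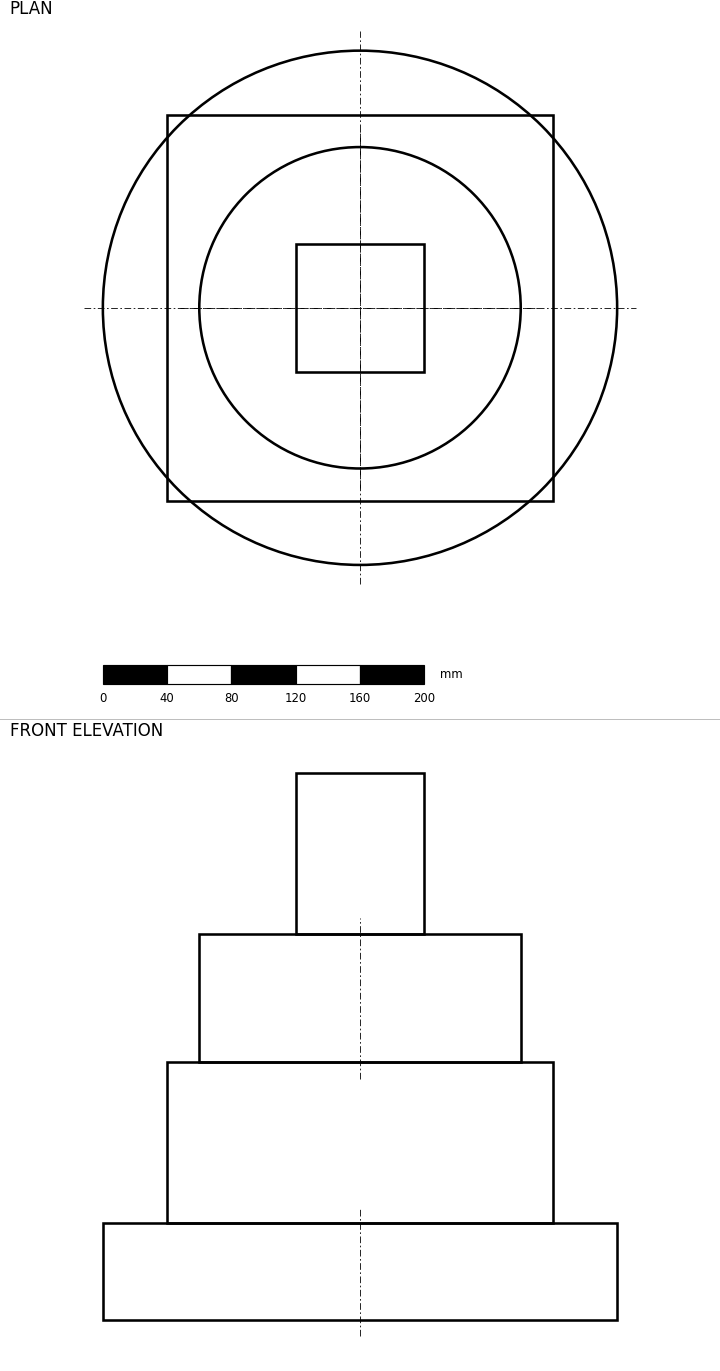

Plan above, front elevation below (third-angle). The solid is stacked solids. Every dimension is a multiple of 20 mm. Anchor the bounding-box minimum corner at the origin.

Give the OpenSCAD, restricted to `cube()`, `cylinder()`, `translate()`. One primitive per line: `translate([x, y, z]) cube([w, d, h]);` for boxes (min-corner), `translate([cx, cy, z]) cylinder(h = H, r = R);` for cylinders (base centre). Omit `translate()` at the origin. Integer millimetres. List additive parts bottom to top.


translate([160, 160, 0]) cylinder(h = 60, r = 160);
translate([40, 40, 60]) cube([240, 240, 100]);
translate([160, 160, 160]) cylinder(h = 80, r = 100);
translate([120, 120, 240]) cube([80, 80, 100]);
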